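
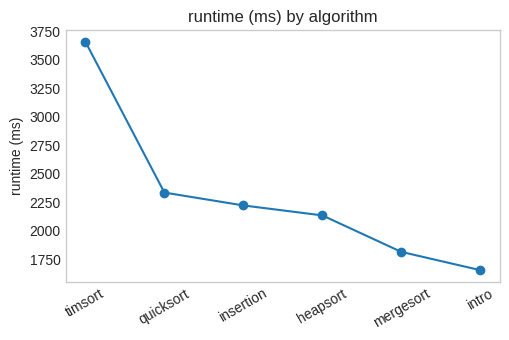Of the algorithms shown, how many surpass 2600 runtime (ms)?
1

Above 2600: timsort.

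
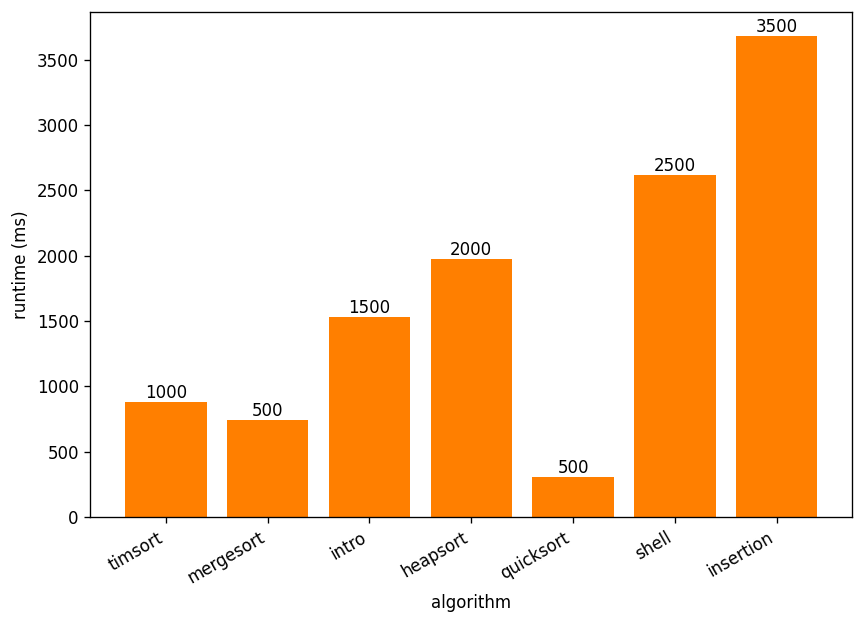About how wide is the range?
Max insertion ≈ 3500, min quicksort ≈ 500; range ≈ 3000.

≈ 3000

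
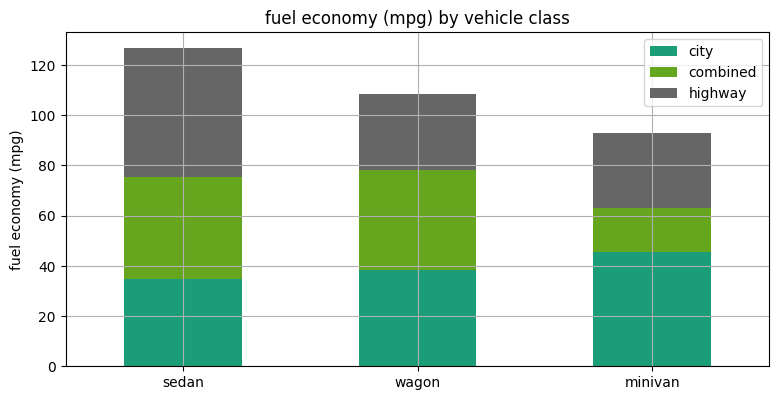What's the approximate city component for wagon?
≈ 40

city top ≈ 40, bottom ≈ 0; segment ≈ 40.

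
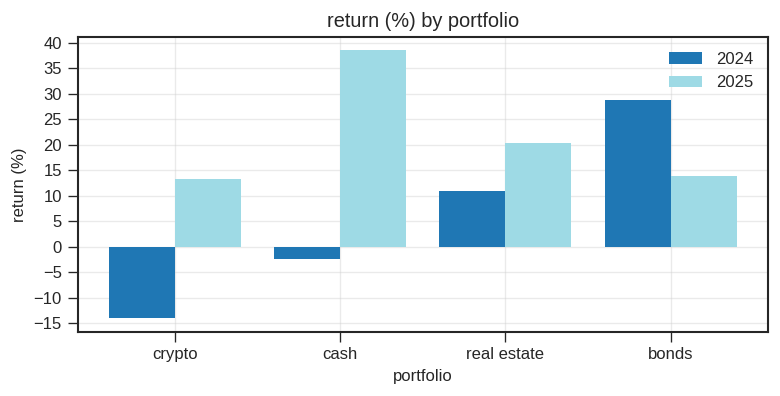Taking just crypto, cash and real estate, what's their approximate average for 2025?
(15 + 40 + 20) / 3 ≈ 25.

≈ 25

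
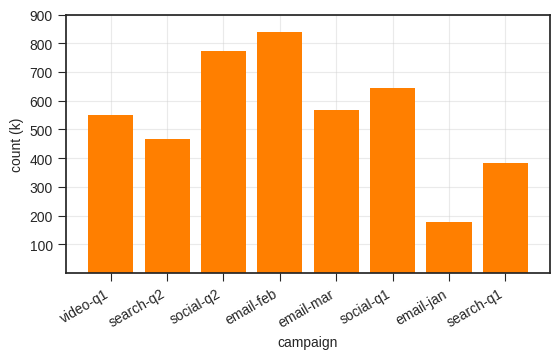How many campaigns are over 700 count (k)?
2

Above 700: social-q2, email-feb.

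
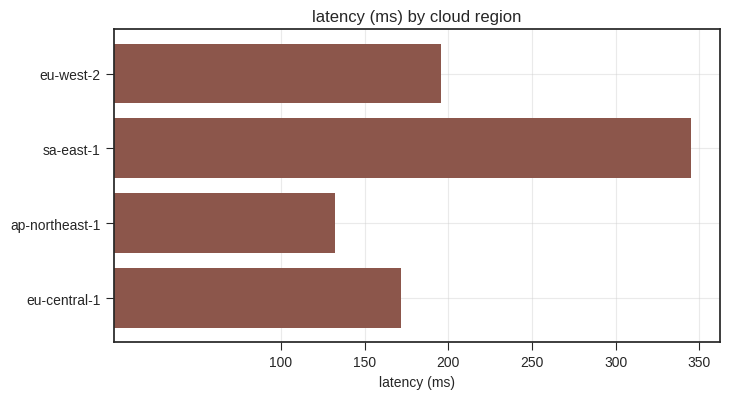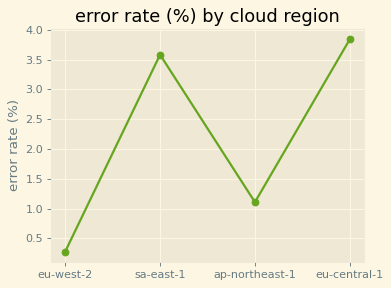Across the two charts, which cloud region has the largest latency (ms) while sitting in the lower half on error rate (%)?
eu-west-2

Chart 2 median error rate (%) ≈ 2.5; below-median cloud regions: eu-west-2, ap-northeast-1. Among those, eu-west-2 has the highest latency (ms) (≈ 200).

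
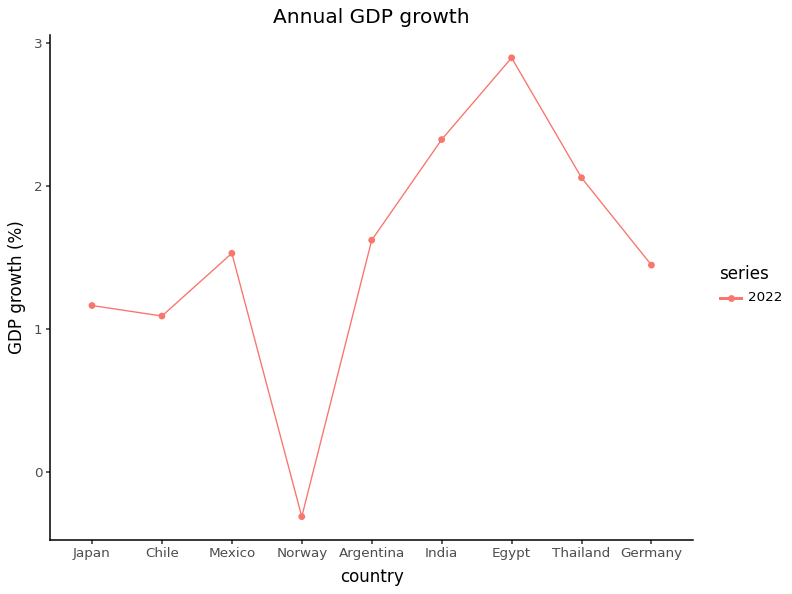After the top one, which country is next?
Top 3: Egypt ≈ 3.0, India ≈ 2.5, Thailand ≈ 2.0.

India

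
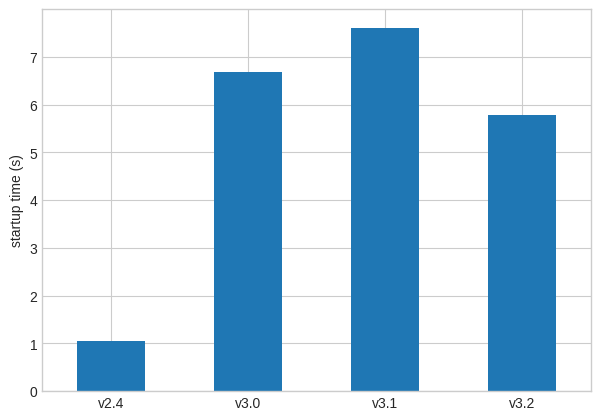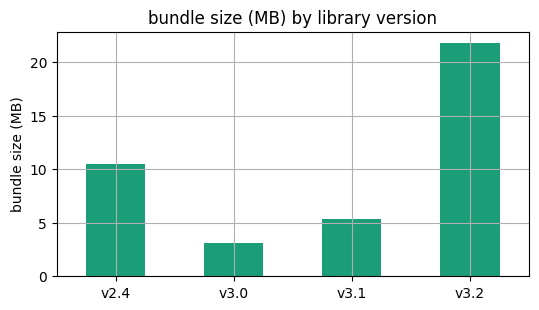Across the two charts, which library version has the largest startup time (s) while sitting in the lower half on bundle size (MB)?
v3.1

Chart 2 median bundle size (MB) ≈ 8; below-median library versions: v3.0, v3.1. Among those, v3.1 has the highest startup time (s) (≈ 8).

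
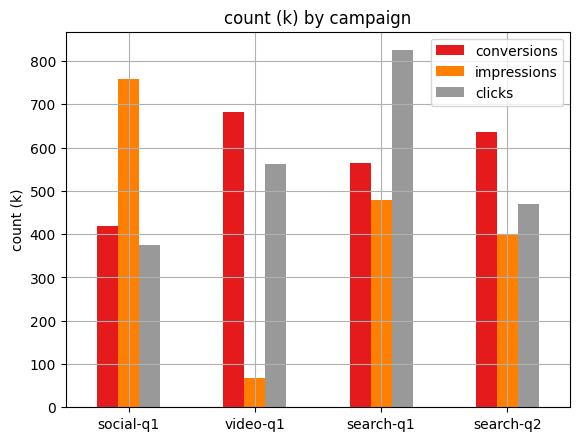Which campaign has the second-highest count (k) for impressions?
Top 3 for impressions: social-q1 ≈ 800, search-q1 ≈ 500, search-q2 ≈ 400.

search-q1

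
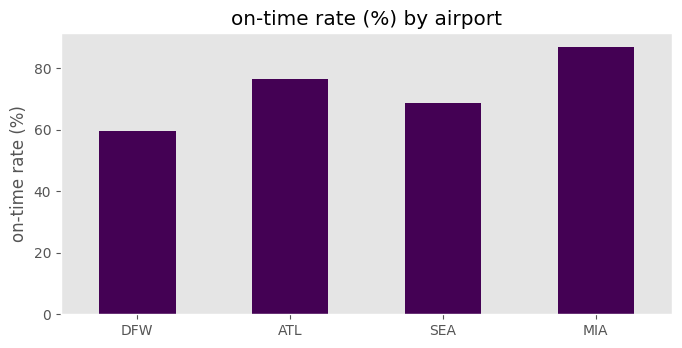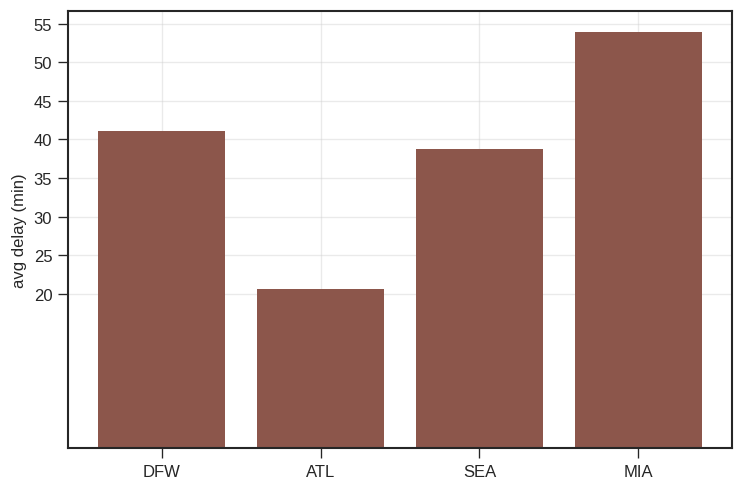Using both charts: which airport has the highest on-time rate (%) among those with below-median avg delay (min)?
ATL

Chart 2 median avg delay (min) ≈ 40; below-median airports: ATL, SEA. Among those, ATL has the highest on-time rate (%) (≈ 80).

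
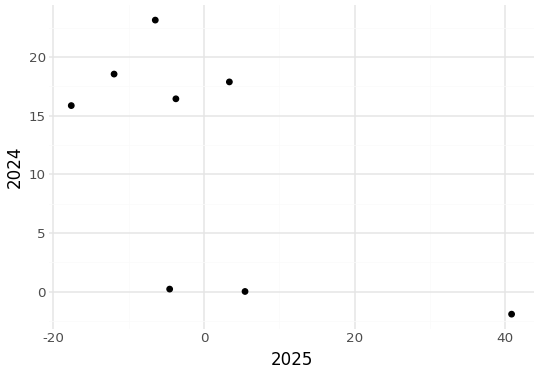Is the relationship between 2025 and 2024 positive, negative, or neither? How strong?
Points are negatively correlated; moderate (|r| ≈ 0.6).

negative, moderate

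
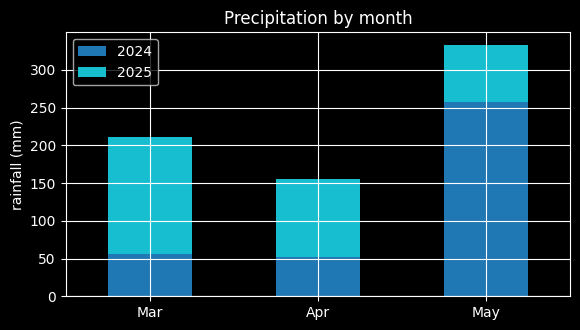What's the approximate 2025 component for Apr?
2025 top ≈ 150, bottom ≈ 50; segment ≈ 100.

≈ 100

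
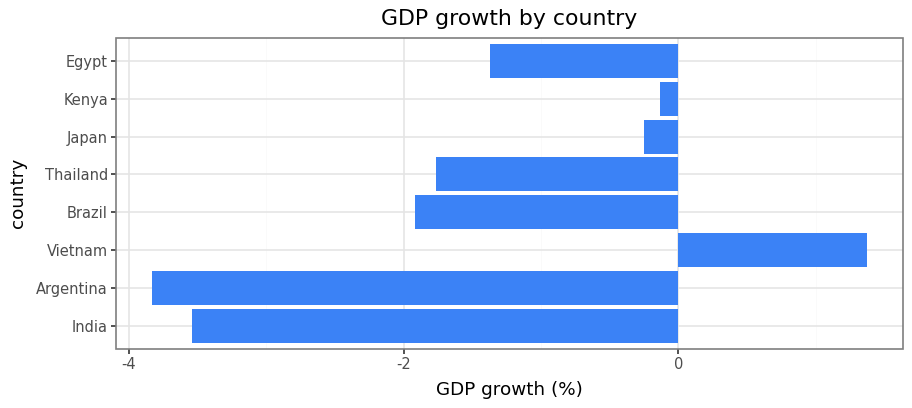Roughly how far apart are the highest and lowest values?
Max Vietnam ≈ 1.5, min Argentina ≈ -4.0; range ≈ 5.5.

≈ 5.5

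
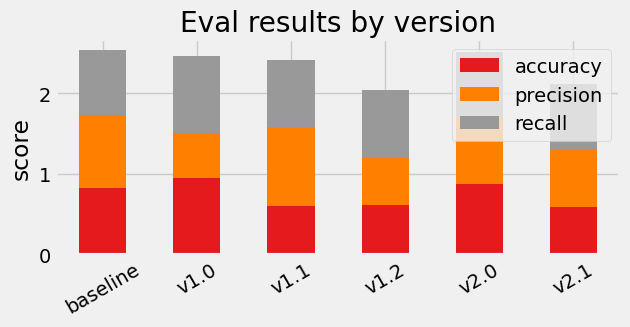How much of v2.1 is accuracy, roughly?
≈ 0.5

accuracy top ≈ 0.5, bottom ≈ 0.0; segment ≈ 0.5.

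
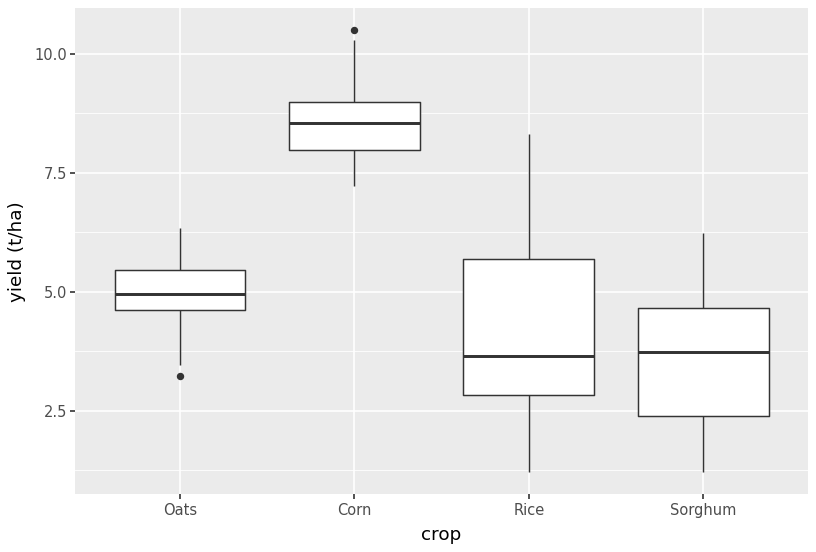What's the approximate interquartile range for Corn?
≈ 1.0

Q3 ≈ 9.0, Q1 ≈ 8.0; IQR ≈ 1.0.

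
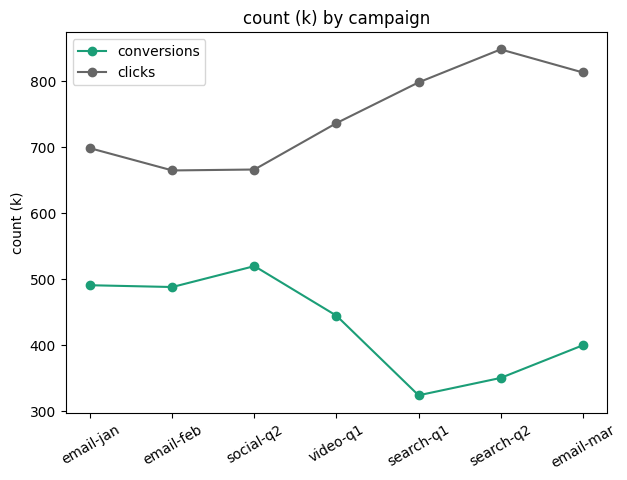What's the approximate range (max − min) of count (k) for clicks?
Max search-q2 ≈ 850, min email-feb ≈ 650; range ≈ 200.

≈ 200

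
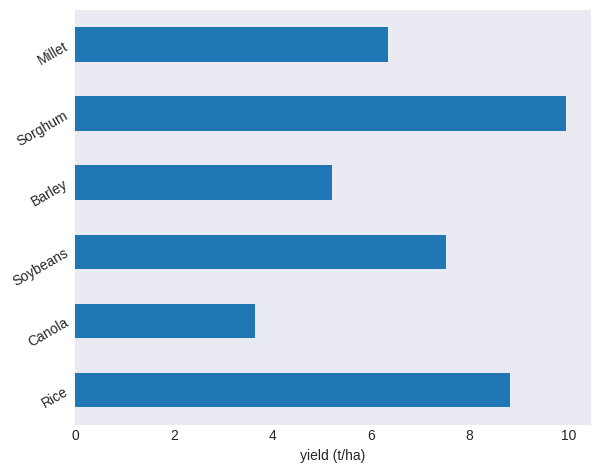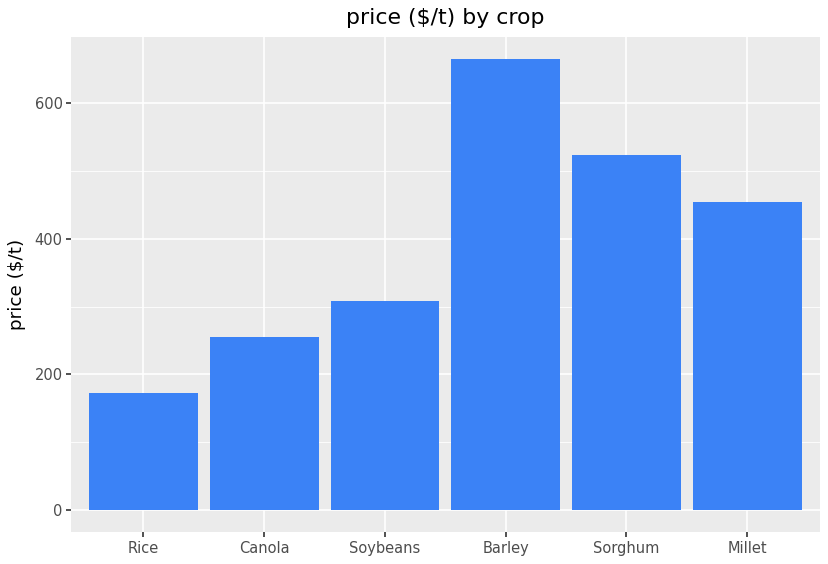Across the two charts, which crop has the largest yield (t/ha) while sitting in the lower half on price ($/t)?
Chart 2 median price ($/t) ≈ 400; below-median crops: Rice, Canola, Soybeans. Among those, Rice has the highest yield (t/ha) (≈ 9).

Rice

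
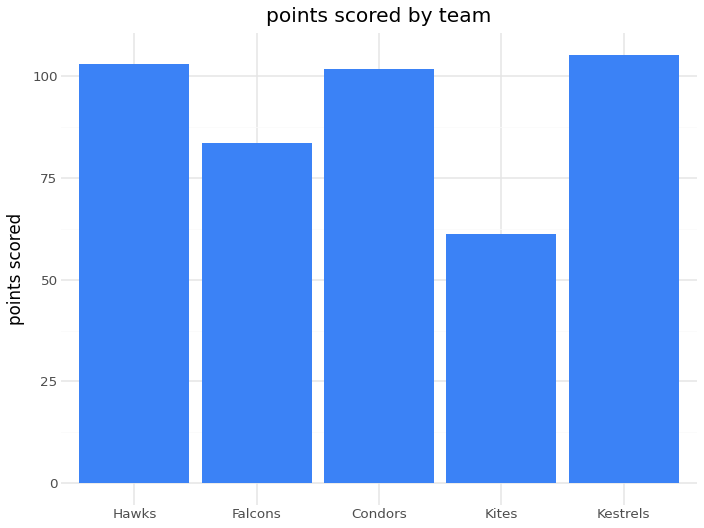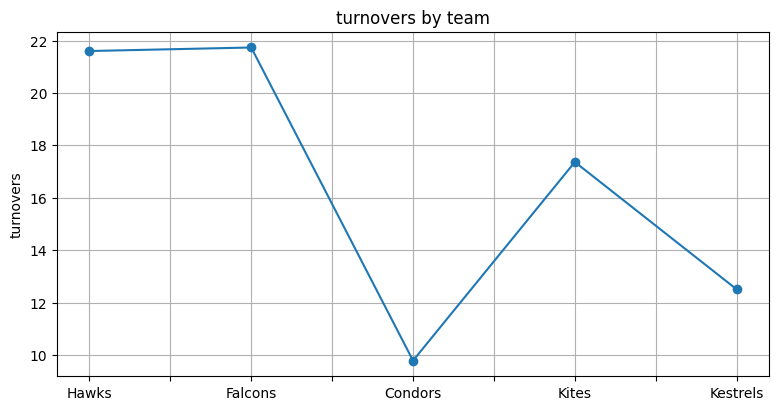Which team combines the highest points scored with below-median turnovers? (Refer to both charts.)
Kestrels

Chart 2 median turnovers ≈ 18; below-median teams: Condors, Kestrels. Among those, Kestrels has the highest points scored (≈ 110).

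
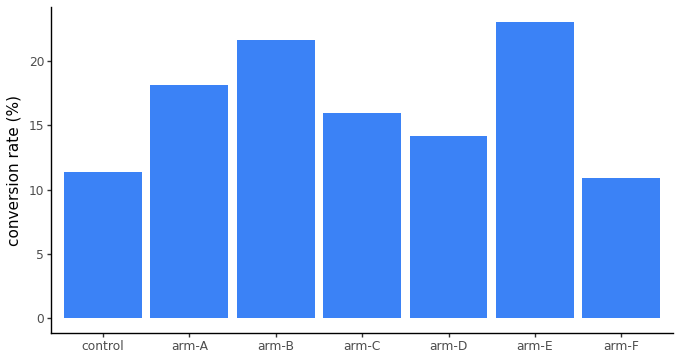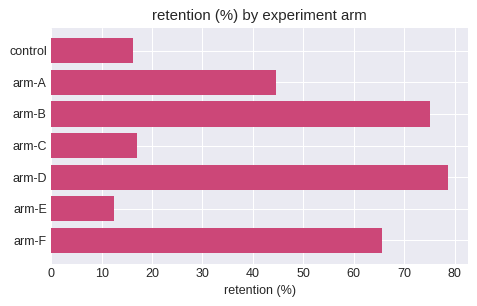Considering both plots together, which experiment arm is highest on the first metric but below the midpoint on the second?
Chart 2 median retention (%) ≈ 40; below-median experiment arms: control, arm-C, arm-E. Among those, arm-E has the highest conversion rate (%) (≈ 25).

arm-E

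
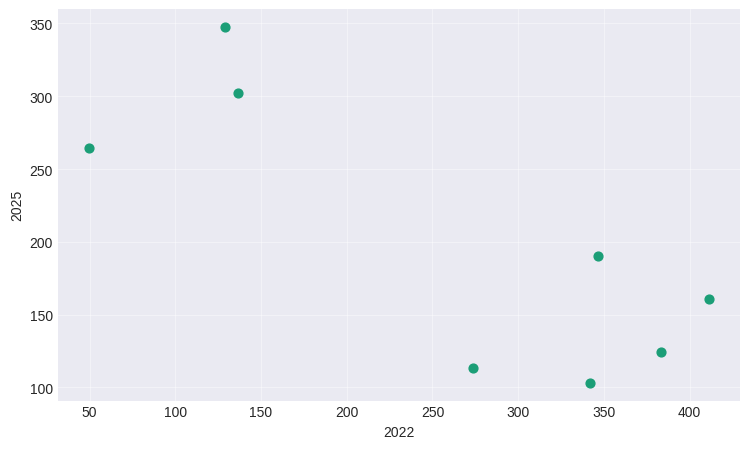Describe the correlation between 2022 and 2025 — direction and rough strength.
negative, strong

Points are negatively correlated; strong (|r| ≈ 0.8).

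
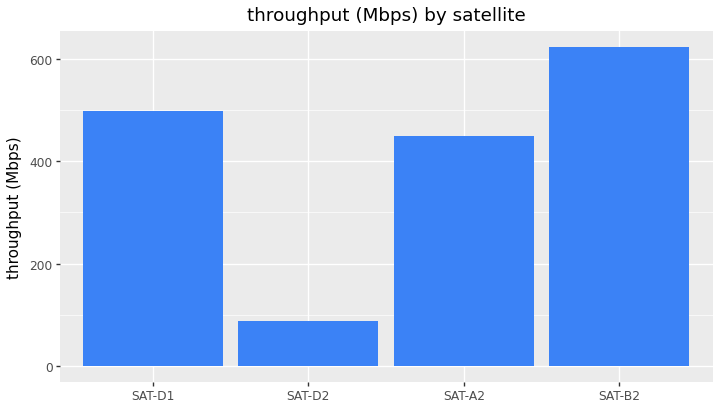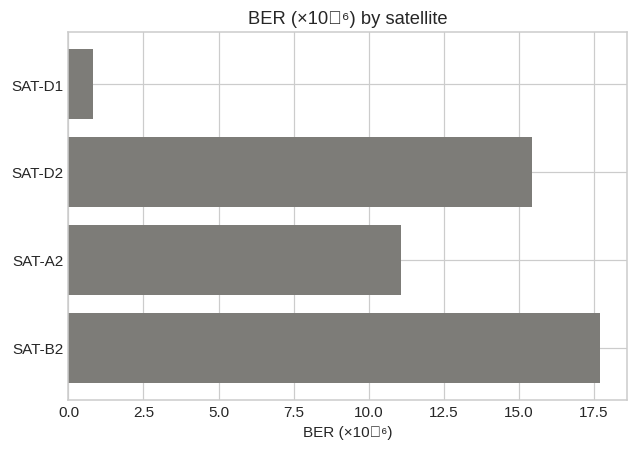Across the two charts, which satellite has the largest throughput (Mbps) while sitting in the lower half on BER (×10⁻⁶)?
SAT-D1

Chart 2 median BER (×10⁻⁶) ≈ 14; below-median satellites: SAT-D1, SAT-A2. Among those, SAT-D1 has the highest throughput (Mbps) (≈ 500).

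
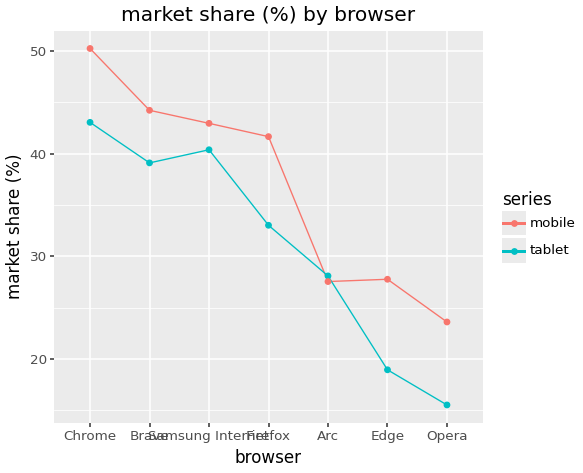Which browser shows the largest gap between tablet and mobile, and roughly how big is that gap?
Edge: tablet ≈ 20, mobile ≈ 30 → gap ≈ 10. Next-largest (Firefox) is only ≈ 5.

Edge, ≈ 10 %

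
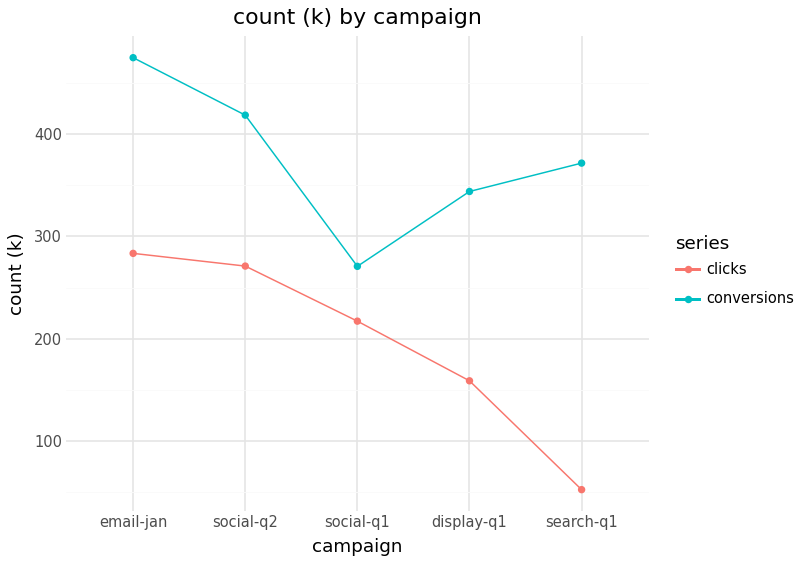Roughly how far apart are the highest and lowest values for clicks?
≈ 250

Max email-jan ≈ 300, min search-q1 ≈ 50; range ≈ 250.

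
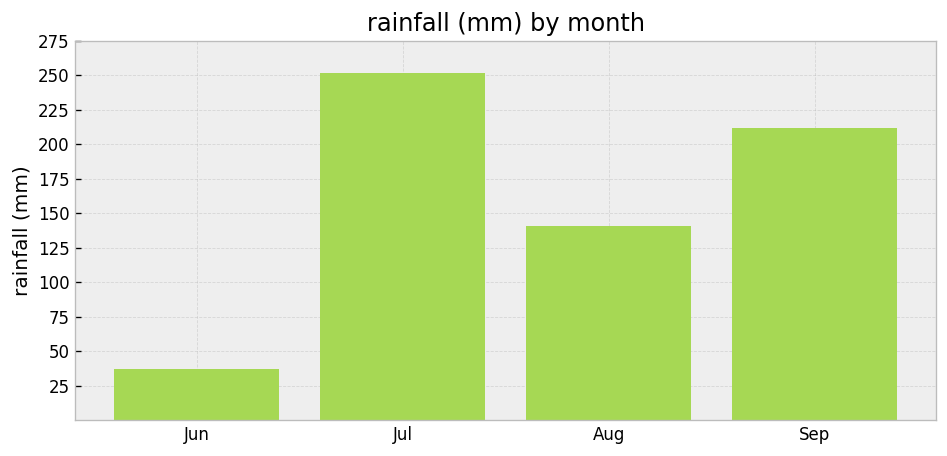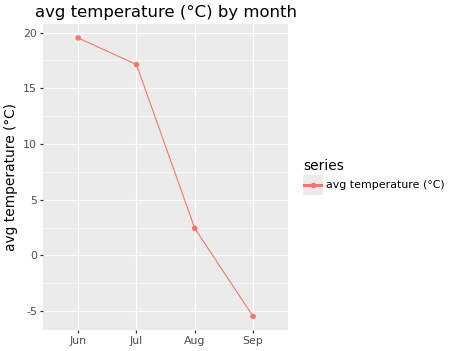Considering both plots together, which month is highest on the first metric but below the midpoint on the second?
Sep

Chart 2 median avg temperature (°C) ≈ 10; below-median months: Aug, Sep. Among those, Sep has the highest rainfall (mm) (≈ 200).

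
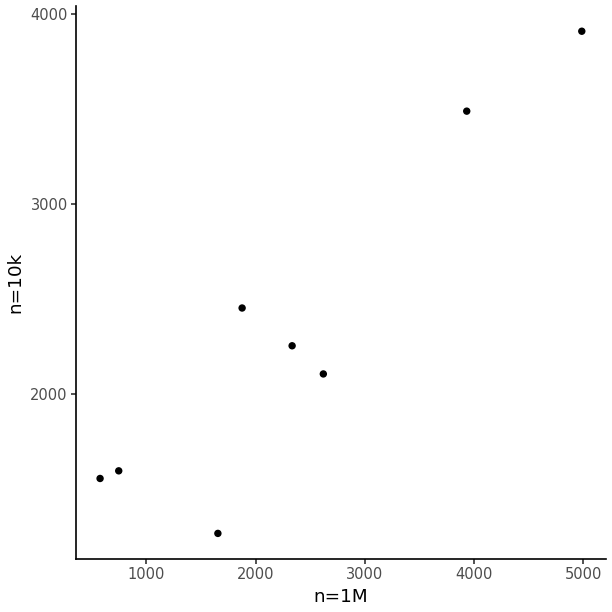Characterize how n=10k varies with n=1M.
Points are positively correlated; strong (|r| ≈ 0.9).

positive, strong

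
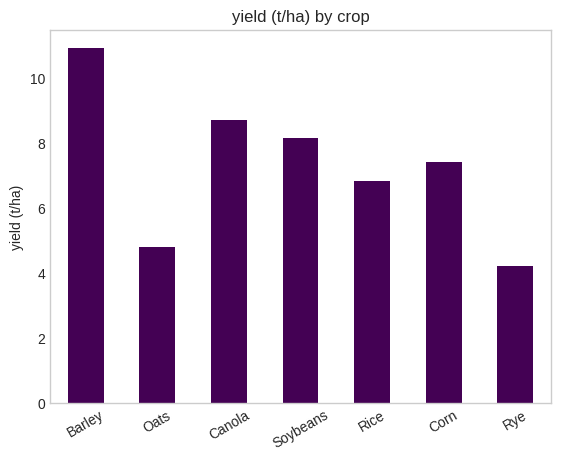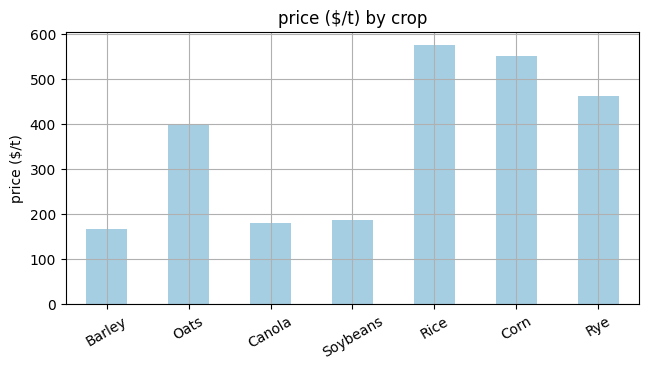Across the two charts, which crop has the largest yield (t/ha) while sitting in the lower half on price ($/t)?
Barley

Chart 2 median price ($/t) ≈ 400; below-median crops: Barley, Canola, Soybeans. Among those, Barley has the highest yield (t/ha) (≈ 10).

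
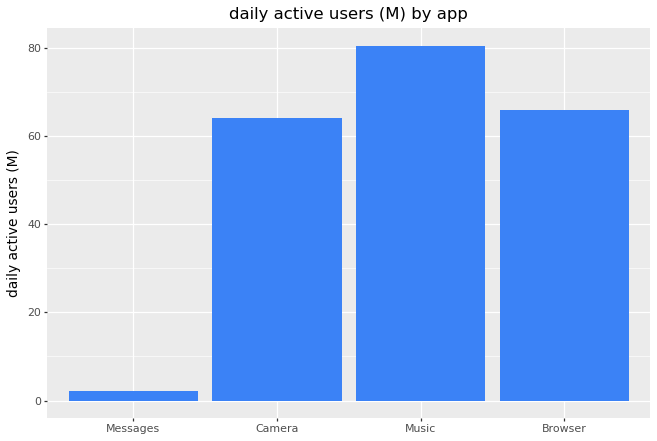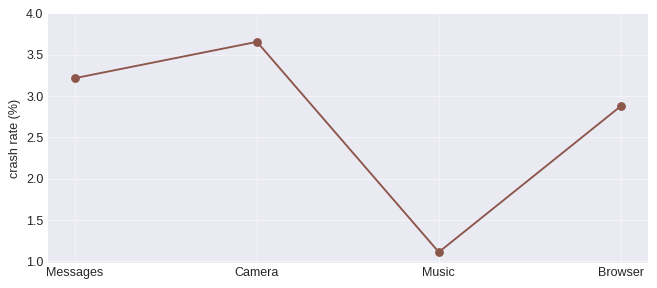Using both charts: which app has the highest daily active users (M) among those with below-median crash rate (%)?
Chart 2 median crash rate (%) ≈ 3; below-median apps: Music, Browser. Among those, Music has the highest daily active users (M) (≈ 80).

Music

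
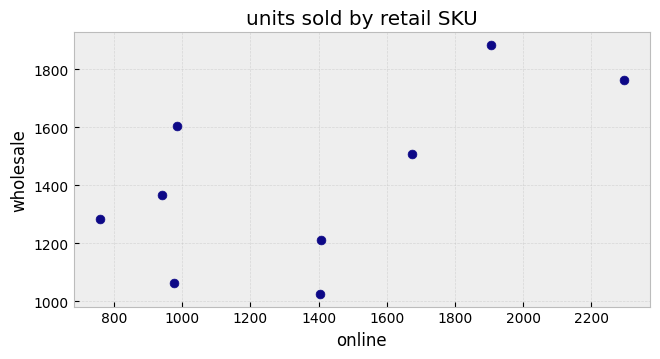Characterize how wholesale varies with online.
positive, moderate

Points are positively correlated; moderate (|r| ≈ 0.6).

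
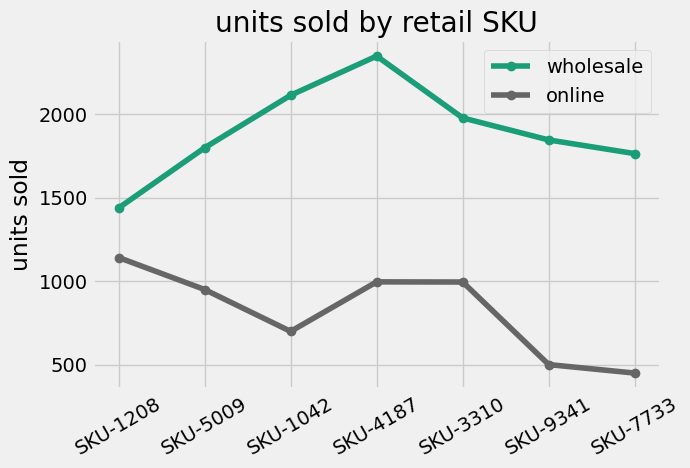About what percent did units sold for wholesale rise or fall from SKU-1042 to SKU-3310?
≈ -9.1%

SKU-1042 ≈ 2200, SKU-3310 ≈ 2000; (2000 − 2200) / 2200 ≈ -9.1%.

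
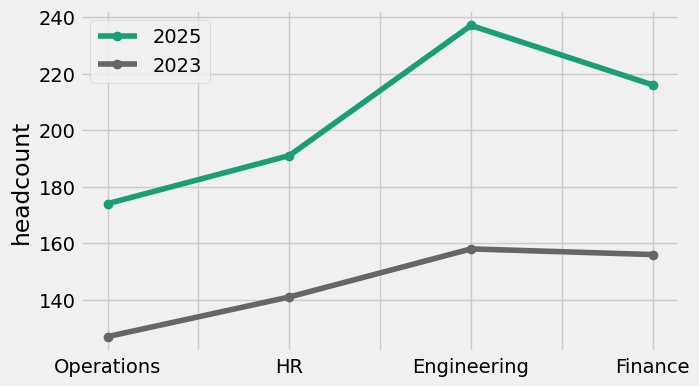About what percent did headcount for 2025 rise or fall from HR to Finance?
HR ≈ 190, Finance ≈ 220; (220 − 190) / 190 ≈ +15.8%.

≈ +15.8%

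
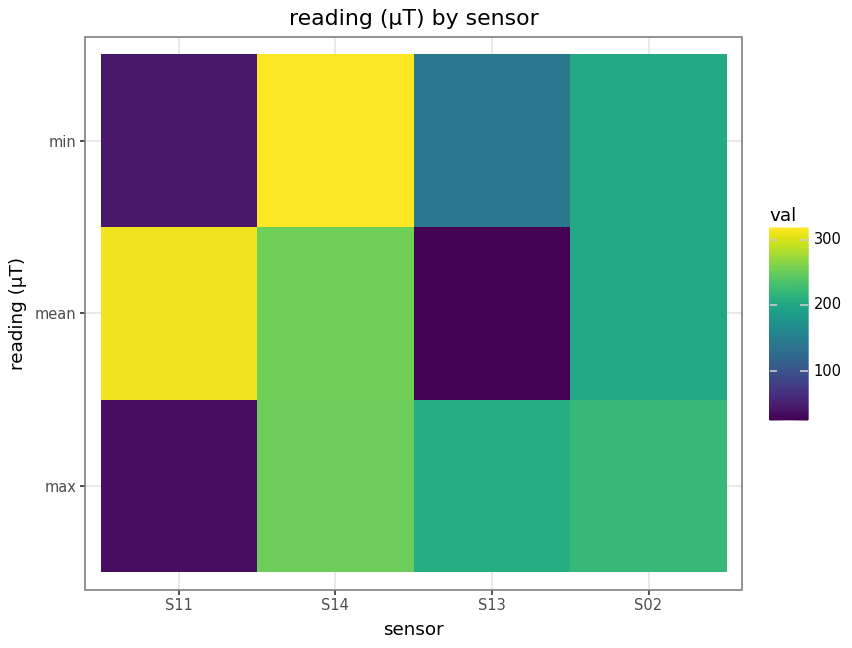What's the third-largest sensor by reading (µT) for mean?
S02

Top 4 for mean: S11 ≈ 300, S14 ≈ 250, S02 ≈ 200, S13 ≈ 25.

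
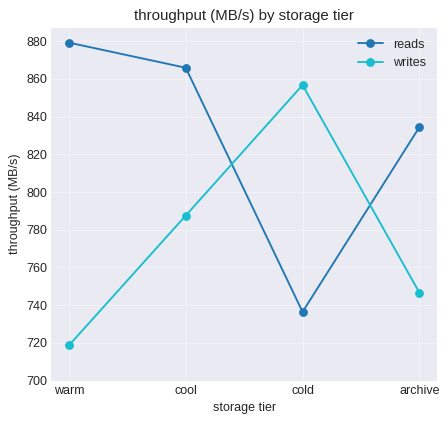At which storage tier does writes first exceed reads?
cold

cool: writes ≈ 780 vs reads ≈ 860 (not yet); cold: writes ≈ 860 vs reads ≈ 740 (first crossover).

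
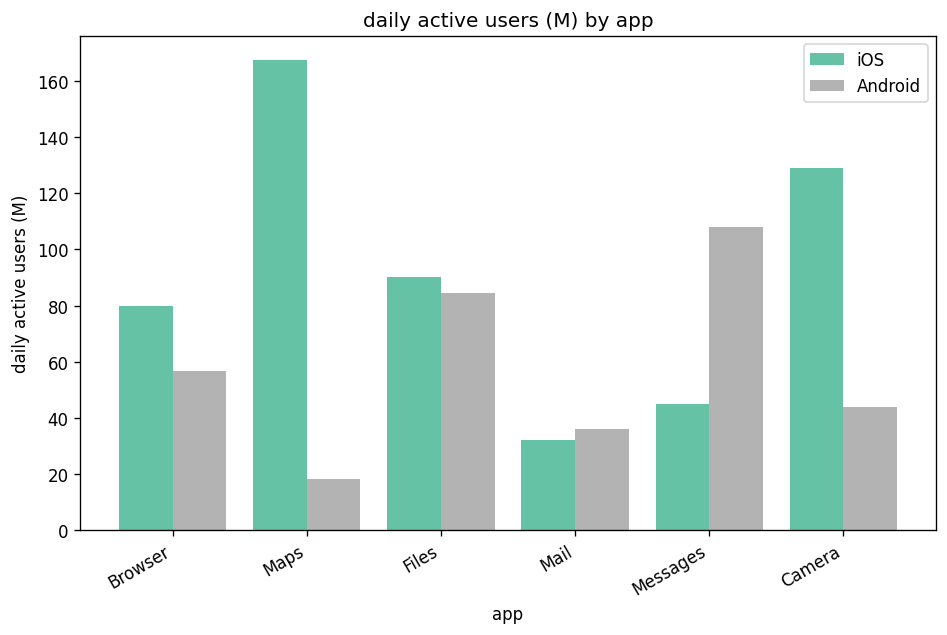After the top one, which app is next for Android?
Top 3 for Android: Messages ≈ 100, Files ≈ 80, Browser ≈ 60.

Files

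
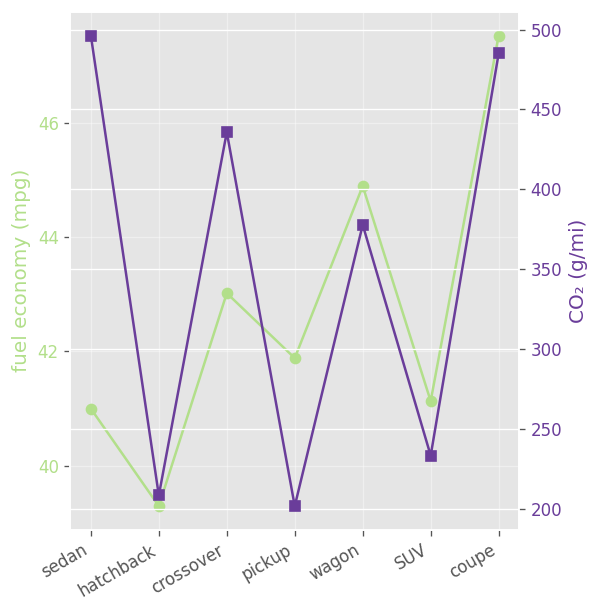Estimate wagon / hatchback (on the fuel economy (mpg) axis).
wagon ≈ 45, hatchback ≈ 39; 45/39 ≈ 1.15.

≈ 1.15×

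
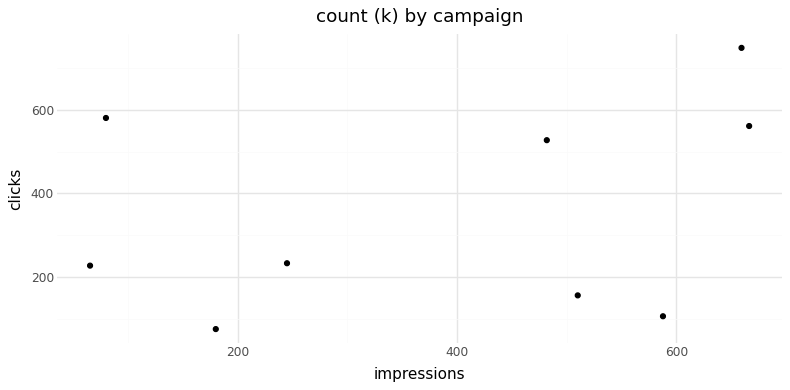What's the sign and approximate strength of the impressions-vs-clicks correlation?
positive, weak

Points are positively correlated; weak (|r| ≈ 0.3).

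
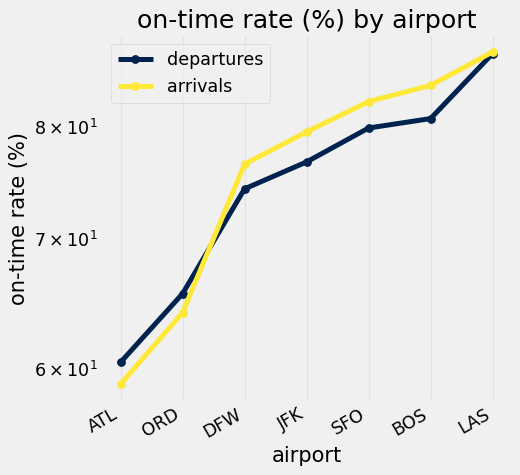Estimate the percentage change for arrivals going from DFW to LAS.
DFW ≈ 75, LAS ≈ 85; (85 − 75) / 75 ≈ +13.3%.

≈ +13.3%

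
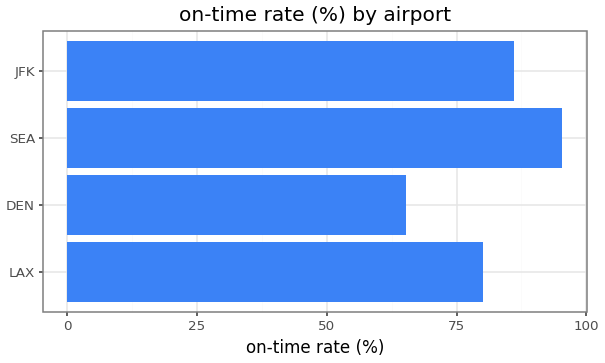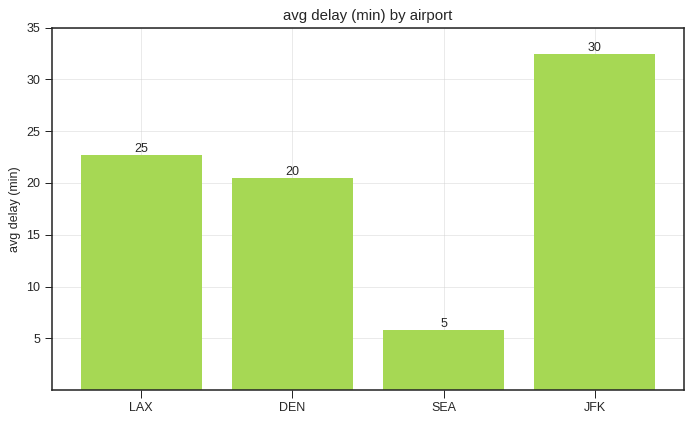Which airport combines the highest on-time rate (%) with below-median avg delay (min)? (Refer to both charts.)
SEA

Chart 2 median avg delay (min) ≈ 20; below-median airports: DEN, SEA. Among those, SEA has the highest on-time rate (%) (≈ 100).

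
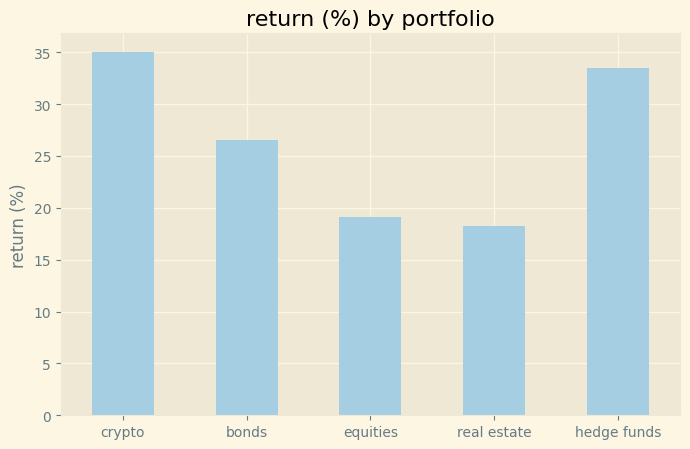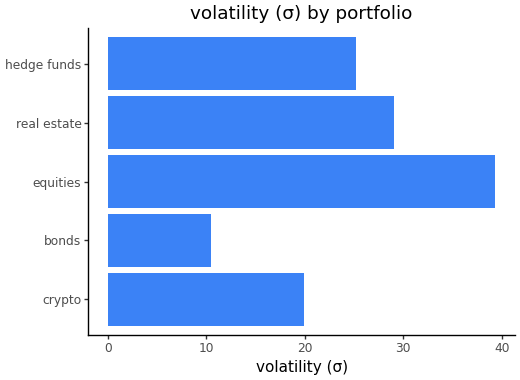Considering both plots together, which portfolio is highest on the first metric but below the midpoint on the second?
Chart 2 median volatility (σ) ≈ 25; below-median portfolios: crypto, bonds. Among those, crypto has the highest return (%) (≈ 35).

crypto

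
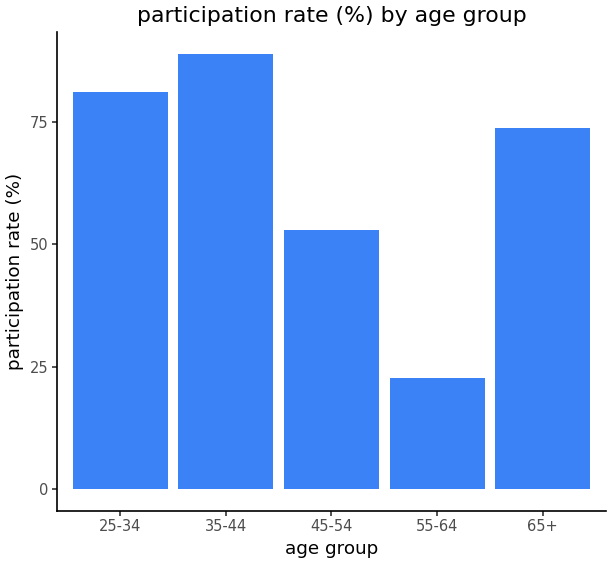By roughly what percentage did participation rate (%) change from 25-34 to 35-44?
≈ +12.5%

25-34 ≈ 80, 35-44 ≈ 90; (90 − 80) / 80 ≈ +12.5%.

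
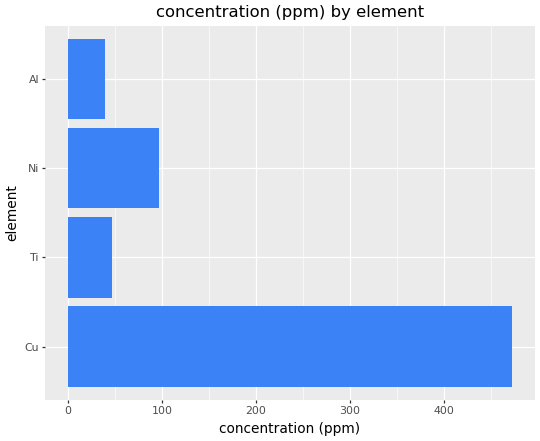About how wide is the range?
Max Cu ≈ 450, min Al ≈ 50; range ≈ 400.

≈ 400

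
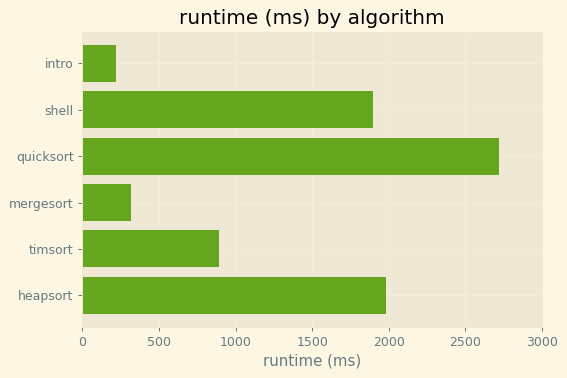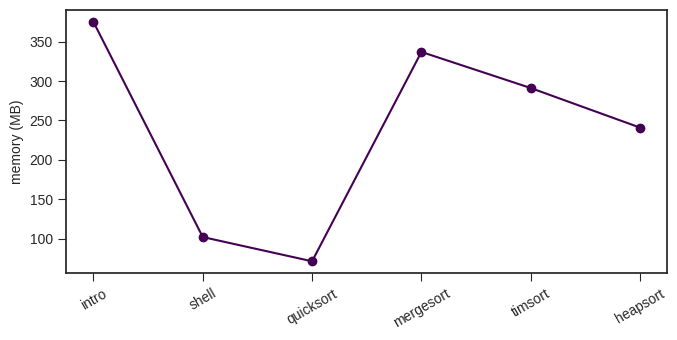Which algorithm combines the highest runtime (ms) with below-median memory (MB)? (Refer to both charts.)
Chart 2 median memory (MB) ≈ 250; below-median algorithms: shell, quicksort, heapsort. Among those, quicksort has the highest runtime (ms) (≈ 2500).

quicksort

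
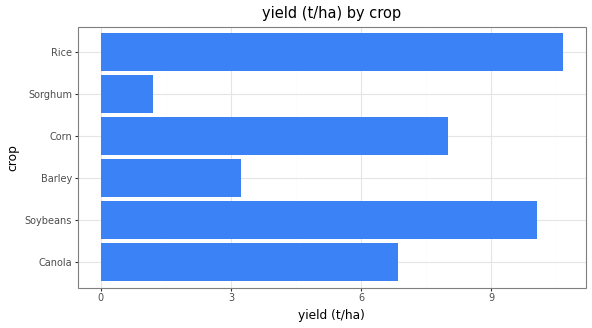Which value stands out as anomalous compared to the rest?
Sorghum

Sorghum ≈ 1; the rest sit between ≈ 3 and ≈ 11.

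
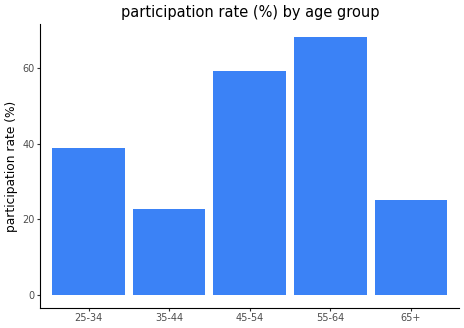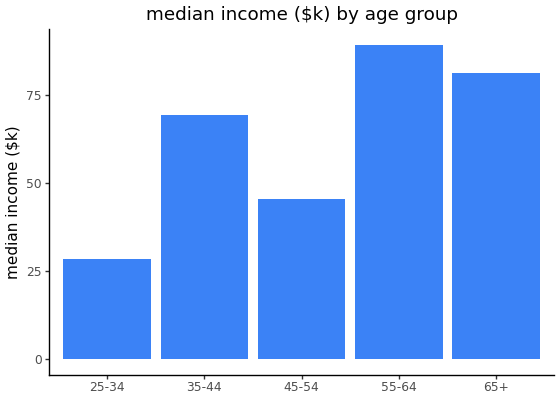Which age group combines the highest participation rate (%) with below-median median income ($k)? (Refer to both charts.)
45-54

Chart 2 median median income ($k) ≈ 70; below-median age groups: 25-34, 45-54. Among those, 45-54 has the highest participation rate (%) (≈ 60).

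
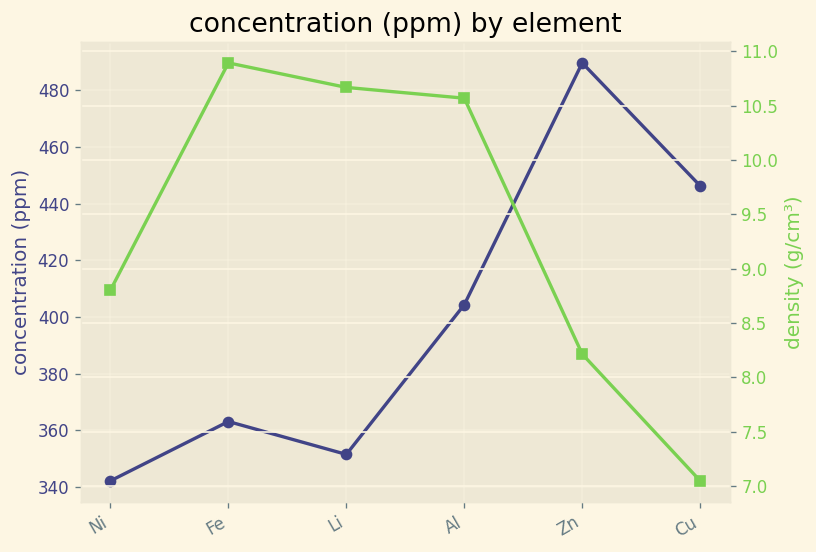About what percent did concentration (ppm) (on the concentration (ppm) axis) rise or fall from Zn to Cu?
Zn ≈ 480, Cu ≈ 440; (440 − 480) / 480 ≈ -8.3%.

≈ -8.3%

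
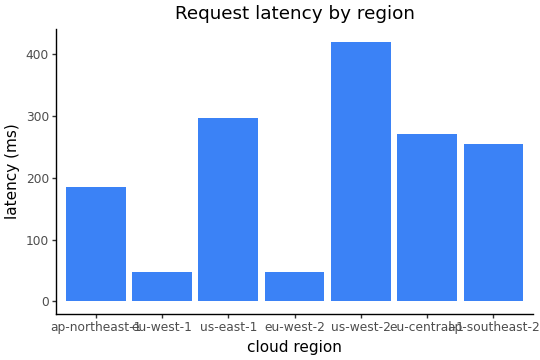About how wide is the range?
Max us-west-2 ≈ 400, min eu-west-2 ≈ 50; range ≈ 350.

≈ 350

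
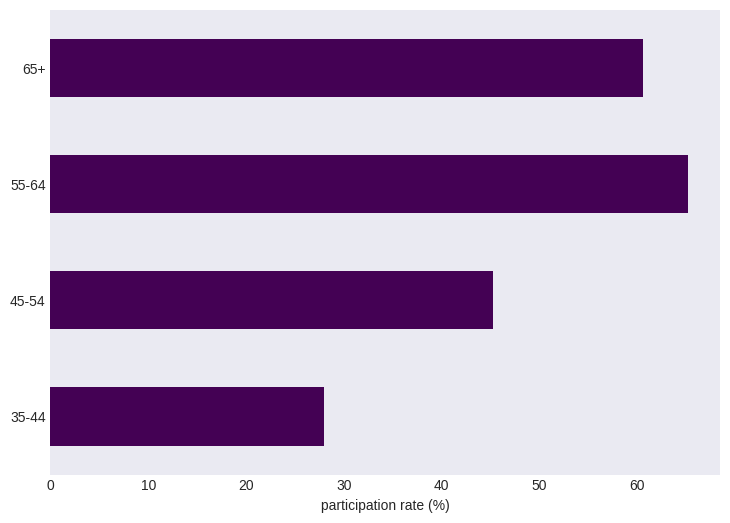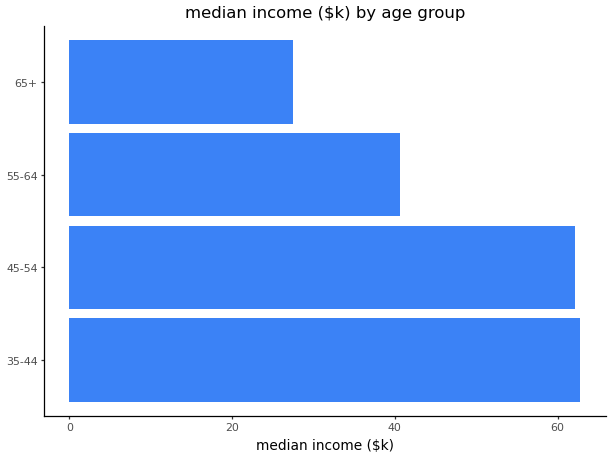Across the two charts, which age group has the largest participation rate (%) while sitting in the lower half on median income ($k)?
Chart 2 median median income ($k) ≈ 50; below-median age groups: 55-64, 65+. Among those, 55-64 has the highest participation rate (%) (≈ 70).

55-64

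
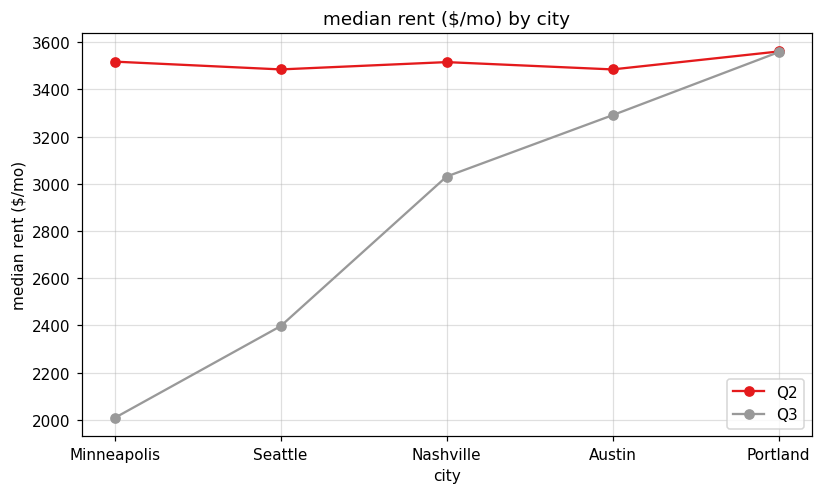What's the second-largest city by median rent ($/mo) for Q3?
Top 3 for Q3: Portland ≈ 3600, Austin ≈ 3200, Nashville ≈ 3000.

Austin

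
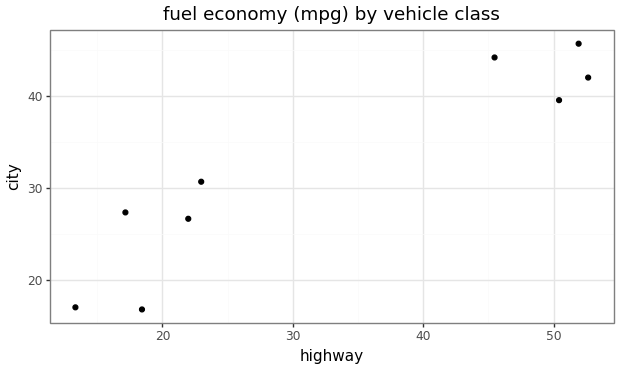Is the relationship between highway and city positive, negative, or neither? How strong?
Points are positively correlated; strong (|r| ≈ 0.9).

positive, strong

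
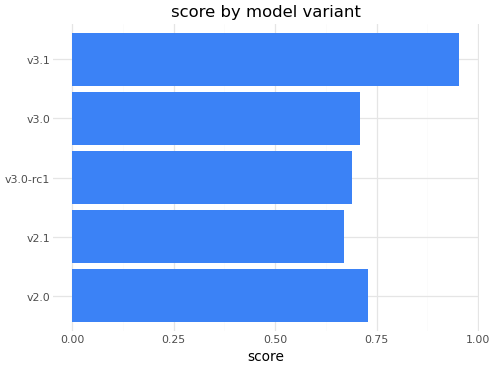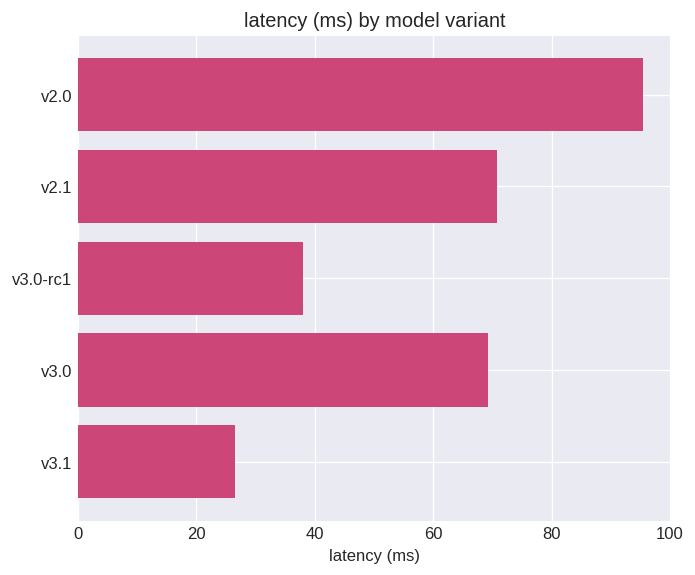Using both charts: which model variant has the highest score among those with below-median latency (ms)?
Chart 2 median latency (ms) ≈ 70; below-median model variants: v3.0-rc1, v3.1. Among those, v3.1 has the highest score (≈ 1).

v3.1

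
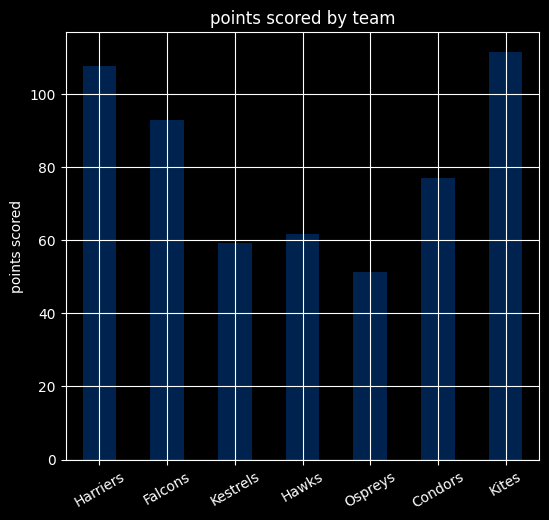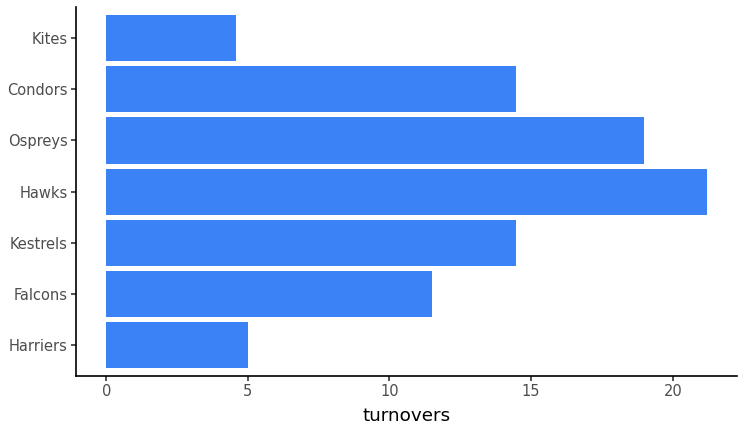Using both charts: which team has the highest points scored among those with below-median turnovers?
Kites

Chart 2 median turnovers ≈ 14; below-median teams: Harriers, Falcons, Kites. Among those, Kites has the highest points scored (≈ 120).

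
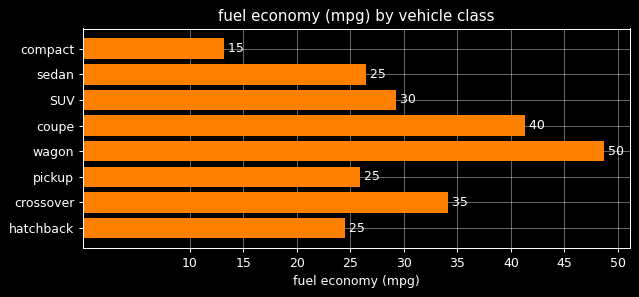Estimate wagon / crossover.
≈ 1.43×

wagon ≈ 50, crossover ≈ 35; 50/35 ≈ 1.43.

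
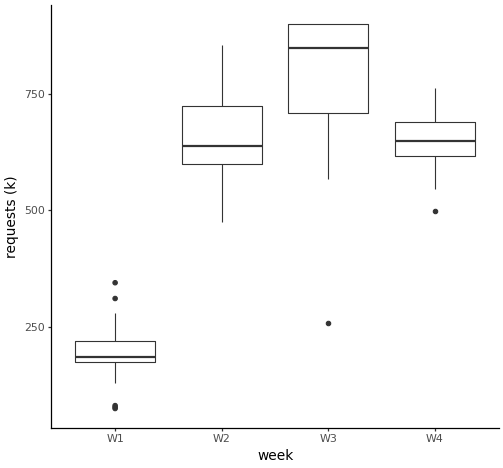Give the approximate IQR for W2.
Q3 ≈ 700, Q1 ≈ 600; IQR ≈ 100.

≈ 100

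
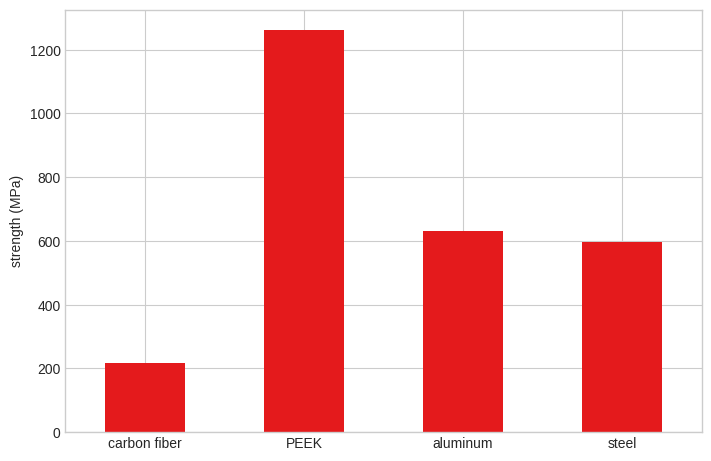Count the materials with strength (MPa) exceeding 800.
Above 800: PEEK.

1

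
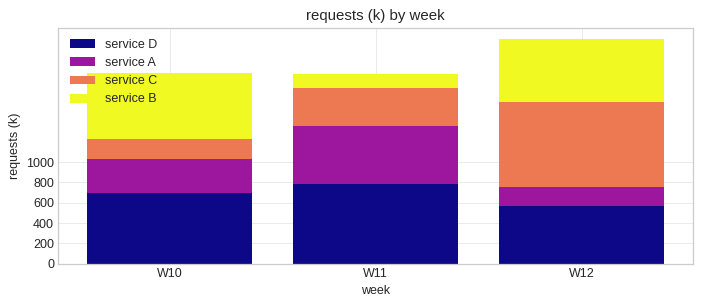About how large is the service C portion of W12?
service C top ≈ 1600, bottom ≈ 800; segment ≈ 800.

≈ 800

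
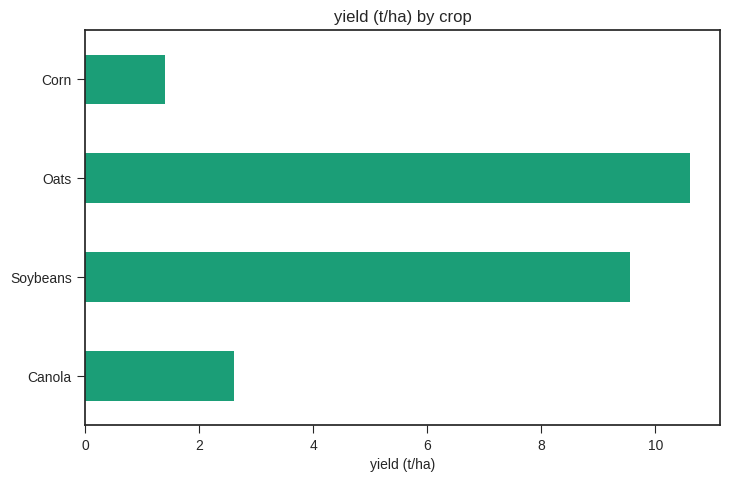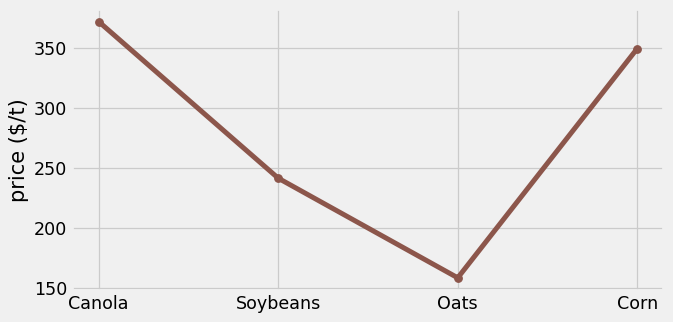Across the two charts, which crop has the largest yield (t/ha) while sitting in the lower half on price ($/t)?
Oats

Chart 2 median price ($/t) ≈ 300; below-median crops: Soybeans, Oats. Among those, Oats has the highest yield (t/ha) (≈ 11).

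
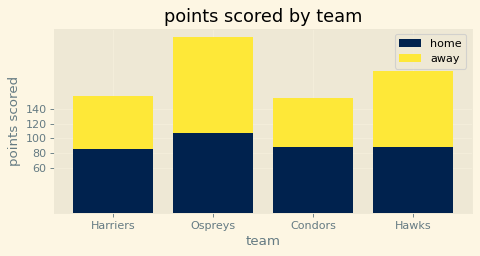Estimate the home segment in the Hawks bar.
≈ 80

home top ≈ 80, bottom ≈ 0; segment ≈ 80.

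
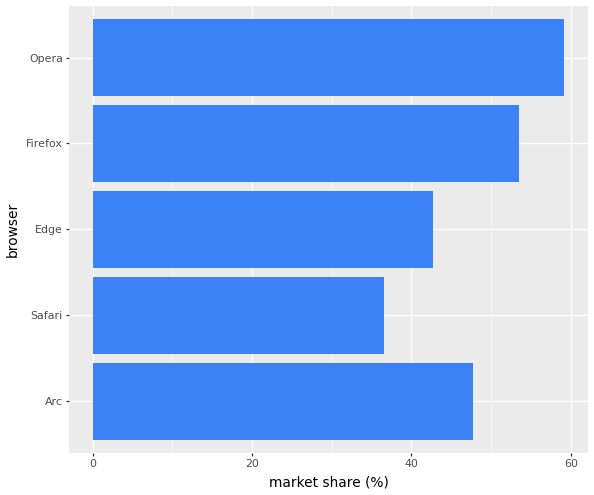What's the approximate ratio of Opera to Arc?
Opera ≈ 60, Arc ≈ 50; 60/50 ≈ 1.2.

≈ 1.2×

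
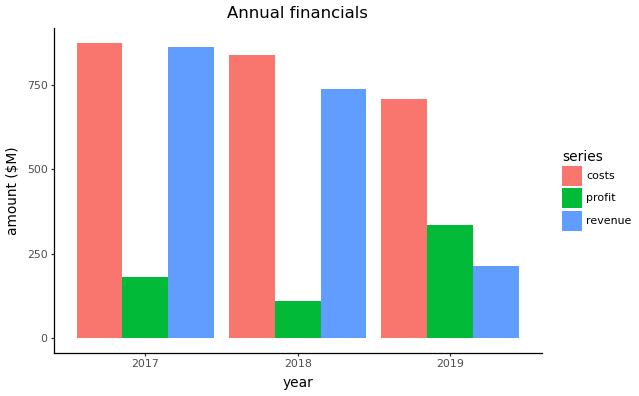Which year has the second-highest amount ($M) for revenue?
Top 3 for revenue: 2017 ≈ 900, 2018 ≈ 700, 2019 ≈ 200.

2018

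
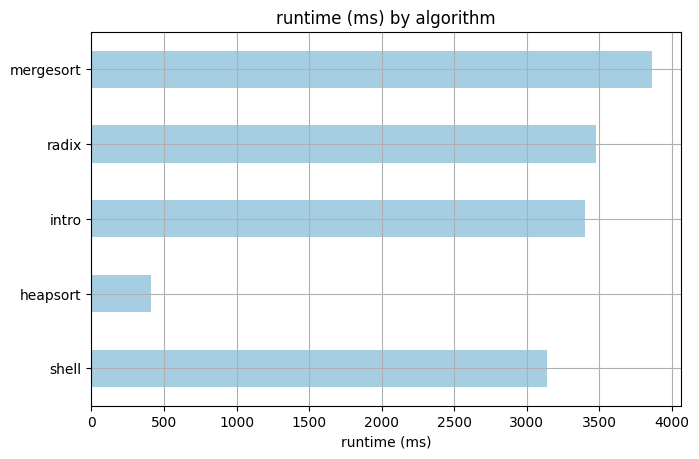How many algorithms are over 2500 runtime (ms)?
4

Above 2500: shell, intro, radix, mergesort.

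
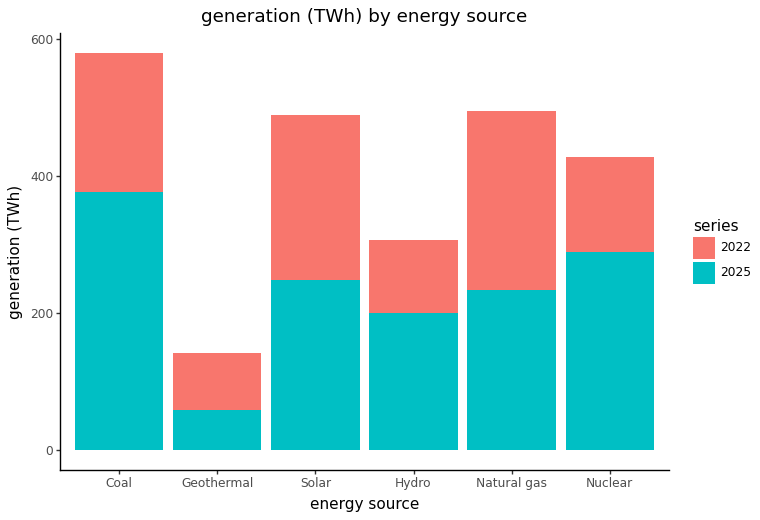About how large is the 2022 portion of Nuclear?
≈ 150

2022 top ≈ 450, bottom ≈ 300; segment ≈ 150.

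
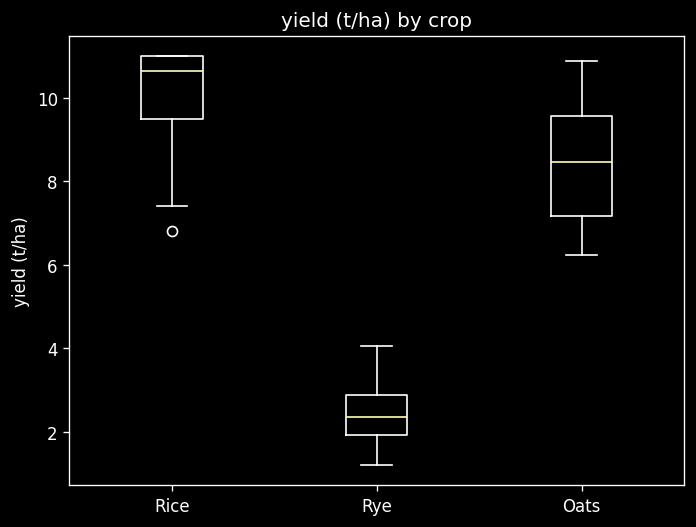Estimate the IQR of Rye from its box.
≈ 1

Q3 ≈ 3, Q1 ≈ 2; IQR ≈ 1.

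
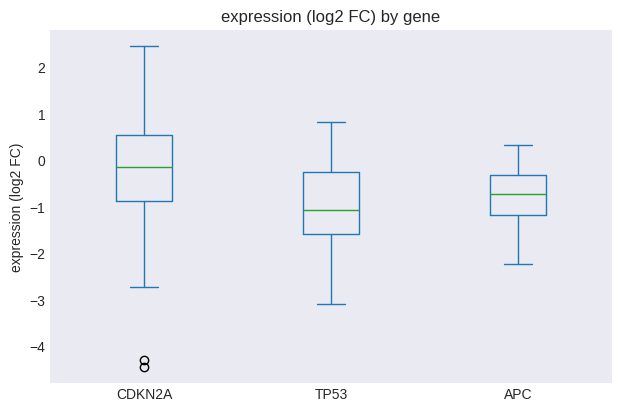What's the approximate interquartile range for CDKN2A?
≈ 1.42

Q3 ≈ 0.54, Q1 ≈ -0.88; IQR ≈ 1.42.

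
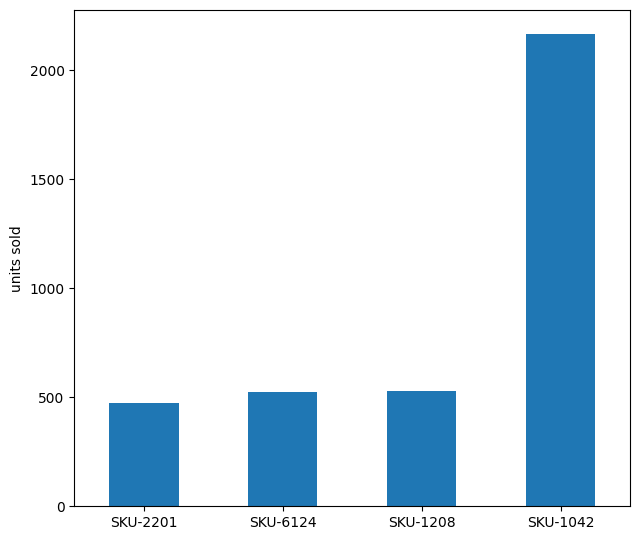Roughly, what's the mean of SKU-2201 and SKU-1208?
(400 + 600) / 2 ≈ 500.

≈ 500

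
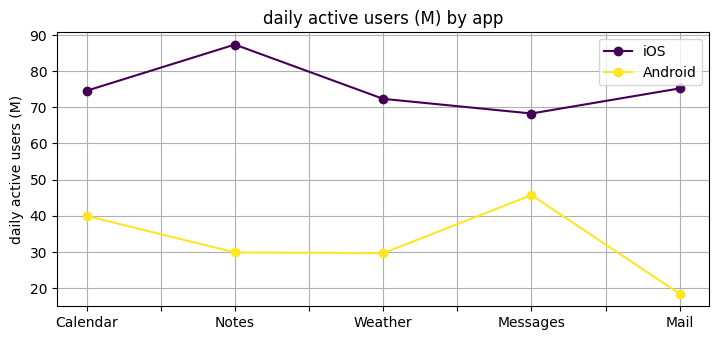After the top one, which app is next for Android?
Calendar

Top 3 for Android: Messages ≈ 50, Calendar ≈ 40, Notes ≈ 30.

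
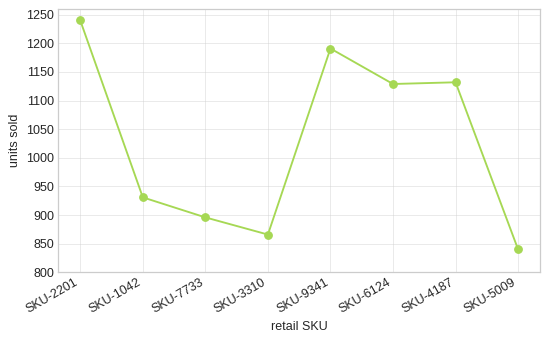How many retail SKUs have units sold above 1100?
Above 1100: SKU-2201, SKU-9341, SKU-6124, SKU-4187.

4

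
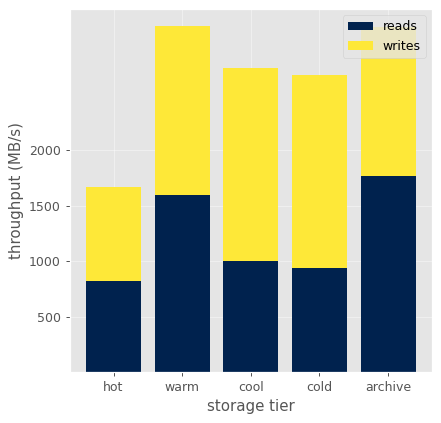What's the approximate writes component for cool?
writes top ≈ 2500, bottom ≈ 1000; segment ≈ 1500.

≈ 1500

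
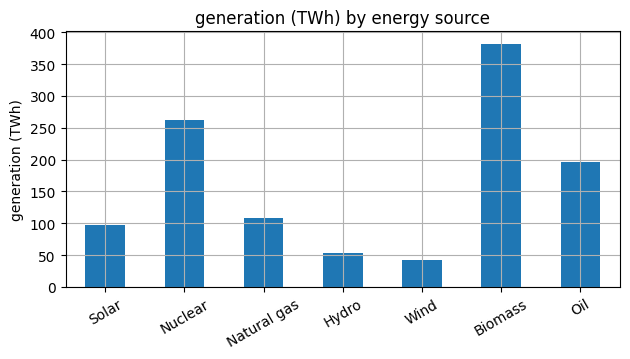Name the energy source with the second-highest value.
Nuclear

Top 3: Biomass ≈ 400, Nuclear ≈ 250, Oil ≈ 200.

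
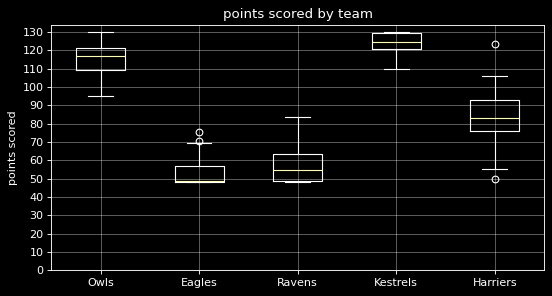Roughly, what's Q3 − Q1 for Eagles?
Q3 ≈ 60, Q1 ≈ 50; IQR ≈ 10.

≈ 10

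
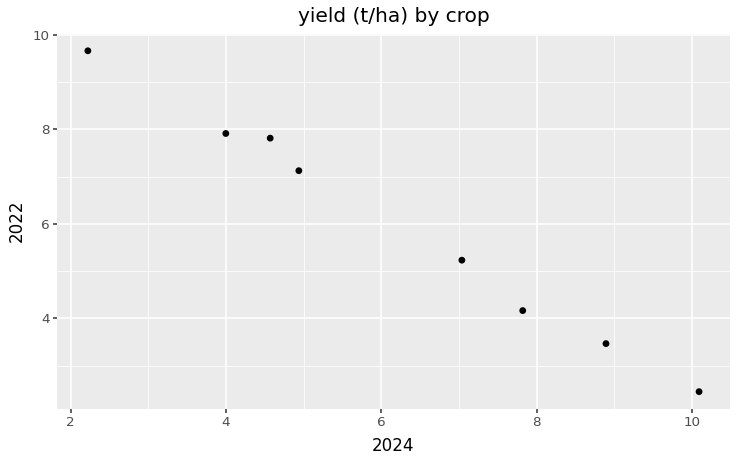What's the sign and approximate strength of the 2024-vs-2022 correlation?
Points are negatively correlated; strong (|r| ≈ 1.0).

negative, strong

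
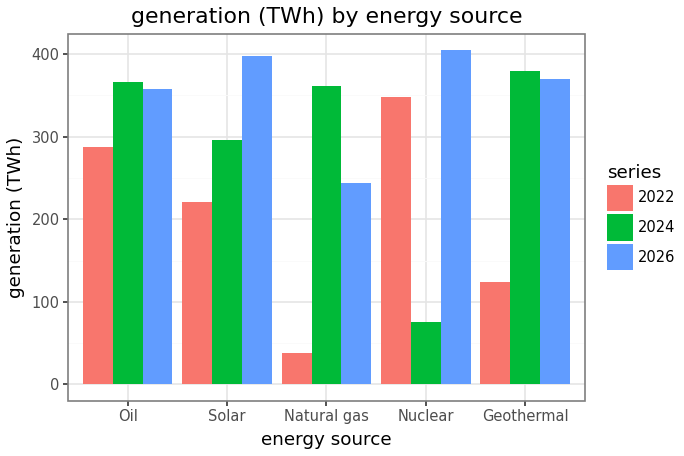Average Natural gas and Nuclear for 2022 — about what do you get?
(50 + 350) / 2 ≈ 200.

≈ 200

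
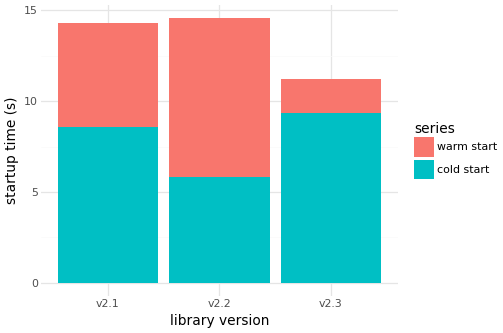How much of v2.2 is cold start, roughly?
≈ 6

cold start top ≈ 6, bottom ≈ 0; segment ≈ 6.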